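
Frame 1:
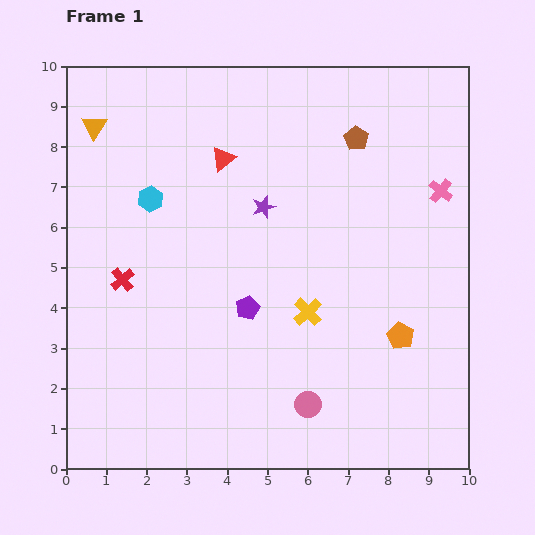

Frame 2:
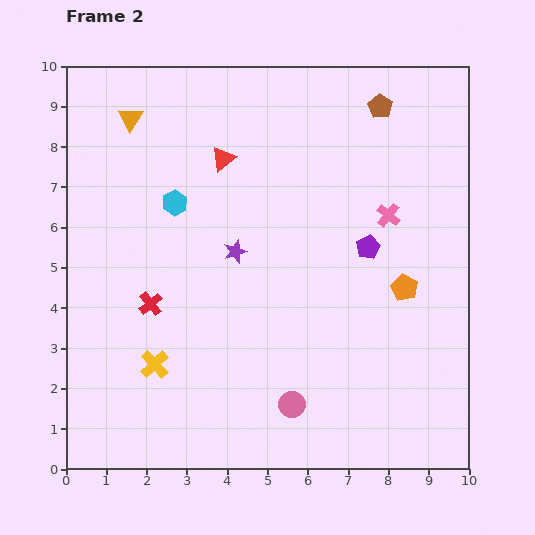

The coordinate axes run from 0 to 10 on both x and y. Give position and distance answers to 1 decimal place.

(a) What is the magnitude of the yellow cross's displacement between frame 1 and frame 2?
4.0

The yellow cross moved from (6.0, 3.9) to (2.2, 2.6), a distance of √(3.8² + 1.3²) ≈ 4.0.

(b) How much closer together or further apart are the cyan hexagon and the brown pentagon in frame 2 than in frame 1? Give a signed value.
+0.3

Distance in frame 1: 5.3. Distance in frame 2: 5.6.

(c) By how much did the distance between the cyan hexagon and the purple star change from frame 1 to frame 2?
-0.9

Distance in frame 1: 2.8. Distance in frame 2: 1.9.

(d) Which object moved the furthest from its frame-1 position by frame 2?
the yellow cross

(moved 4.0; next 3.4)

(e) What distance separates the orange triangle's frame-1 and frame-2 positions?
0.9

The orange triangle moved from (0.7, 8.5) to (1.6, 8.7), a distance of √(0.9² + 0.2²) ≈ 0.9.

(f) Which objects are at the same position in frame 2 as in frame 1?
the red triangle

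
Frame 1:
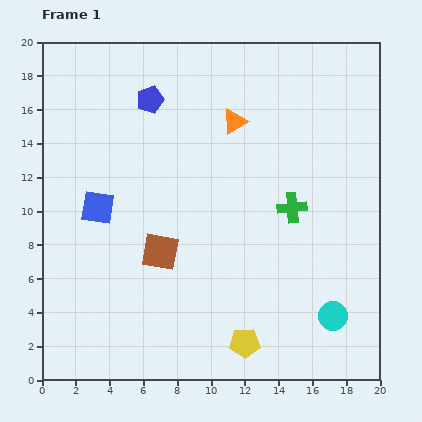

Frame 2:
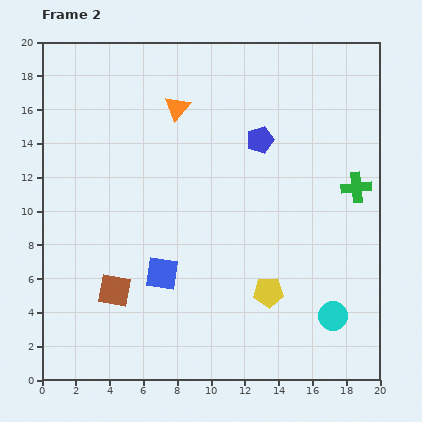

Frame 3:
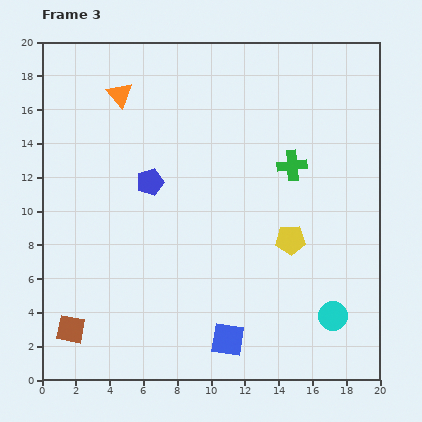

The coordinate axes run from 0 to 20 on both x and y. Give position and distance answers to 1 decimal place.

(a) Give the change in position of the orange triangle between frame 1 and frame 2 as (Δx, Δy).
(-3.4, 0.8)

The orange triangle was at (11.4, 15.3) in frame 1 and (8.0, 16.1) in frame 2.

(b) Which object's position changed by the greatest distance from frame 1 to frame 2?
the blue pentagon

(moved 6.9; next 5.4)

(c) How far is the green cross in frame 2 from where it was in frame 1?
4.0

The green cross moved from (14.8, 10.2) to (18.6, 11.4), a distance of √(3.8² + 1.2²) ≈ 4.0.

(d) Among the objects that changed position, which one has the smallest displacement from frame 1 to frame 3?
the green cross

(moved 2.5)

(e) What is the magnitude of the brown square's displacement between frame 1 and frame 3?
7.0

The brown square moved from (7.0, 7.6) to (1.7, 3.0), a distance of √(5.3² + 4.6²) ≈ 7.0.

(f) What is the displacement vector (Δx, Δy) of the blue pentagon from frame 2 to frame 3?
(-6.5, -2.5)

The blue pentagon was at (12.9, 14.2) in frame 2 and (6.4, 11.7) in frame 3.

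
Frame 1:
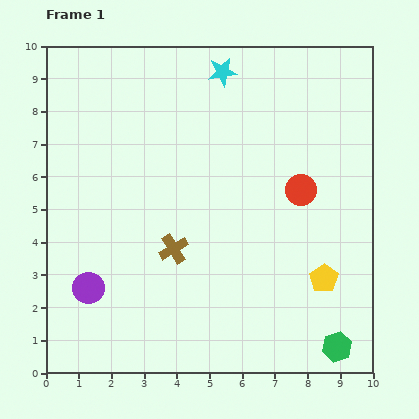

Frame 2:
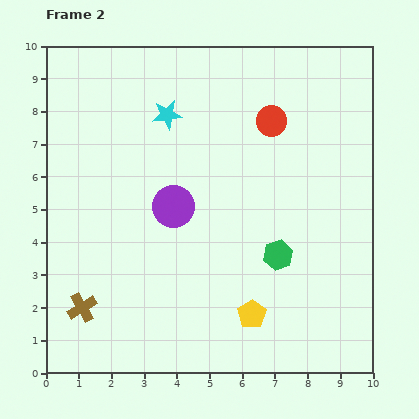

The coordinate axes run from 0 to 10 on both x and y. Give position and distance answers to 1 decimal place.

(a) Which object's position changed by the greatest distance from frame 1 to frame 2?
the purple circle

(moved 3.6; next 3.3)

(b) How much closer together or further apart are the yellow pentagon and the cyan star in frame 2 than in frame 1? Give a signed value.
-0.4

Distance in frame 1: 7.0. Distance in frame 2: 6.6.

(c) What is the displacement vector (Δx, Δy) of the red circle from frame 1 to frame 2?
(-0.9, 2.1)

The red circle was at (7.8, 5.6) in frame 1 and (6.9, 7.7) in frame 2.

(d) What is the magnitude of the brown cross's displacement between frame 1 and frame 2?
3.3

The brown cross moved from (3.9, 3.8) to (1.1, 2.0), a distance of √(2.8² + 1.8²) ≈ 3.3.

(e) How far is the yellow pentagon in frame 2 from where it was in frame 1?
2.5

The yellow pentagon moved from (8.5, 2.9) to (6.3, 1.8), a distance of √(2.2² + 1.1²) ≈ 2.5.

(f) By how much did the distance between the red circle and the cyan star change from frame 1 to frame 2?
-1.1

Distance in frame 1: 4.3. Distance in frame 2: 3.2.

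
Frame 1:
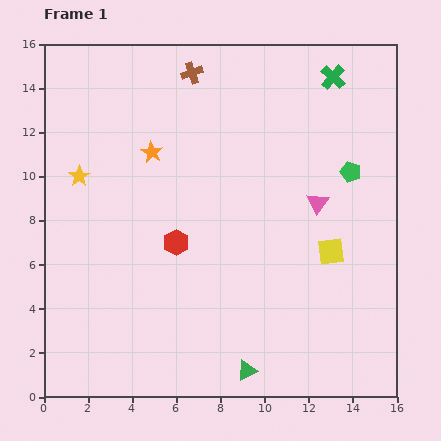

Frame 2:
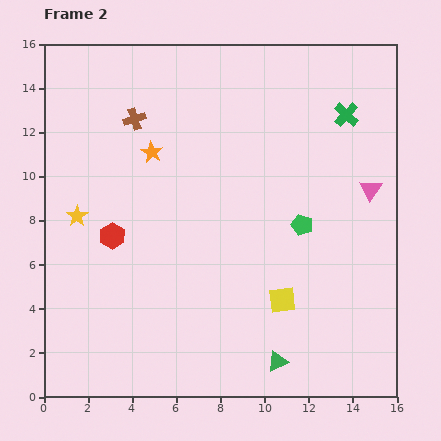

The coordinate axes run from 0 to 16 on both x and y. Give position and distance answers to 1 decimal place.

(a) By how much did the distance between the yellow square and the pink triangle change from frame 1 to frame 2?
+4.1

Distance in frame 1: 2.3. Distance in frame 2: 6.4.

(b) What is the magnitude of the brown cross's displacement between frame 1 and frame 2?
3.3

The brown cross moved from (6.7, 14.7) to (4.1, 12.6), a distance of √(2.6² + 2.1²) ≈ 3.3.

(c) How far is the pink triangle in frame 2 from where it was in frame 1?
2.5

The pink triangle moved from (12.4, 8.8) to (14.8, 9.4), a distance of √(2.4² + 0.6²) ≈ 2.5.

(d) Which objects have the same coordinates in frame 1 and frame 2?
the orange star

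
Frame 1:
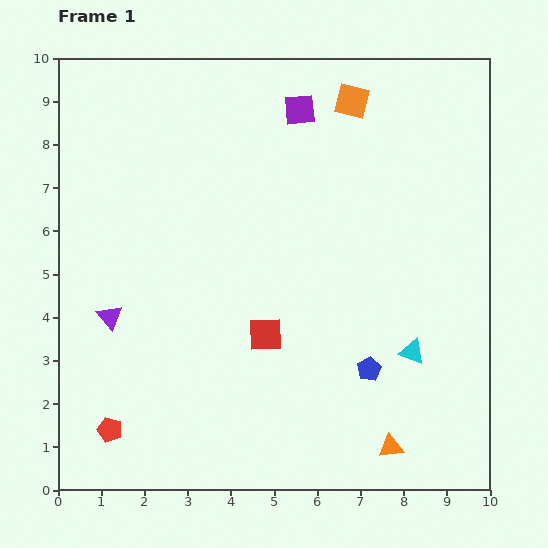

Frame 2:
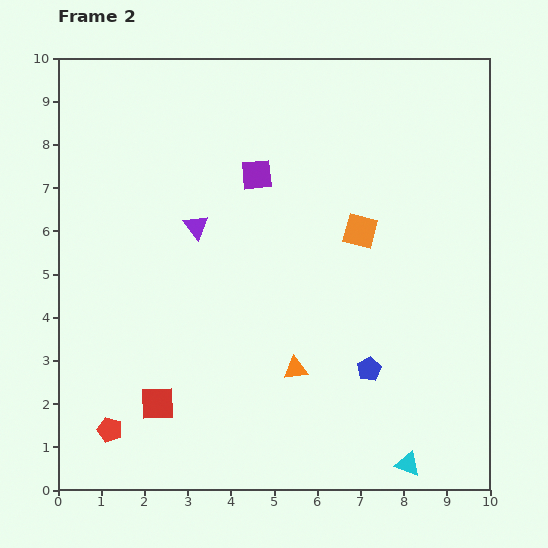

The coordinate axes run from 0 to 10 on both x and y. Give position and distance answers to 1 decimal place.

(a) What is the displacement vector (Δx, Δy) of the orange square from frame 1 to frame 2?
(0.2, -3.0)

The orange square was at (6.8, 9.0) in frame 1 and (7.0, 6.0) in frame 2.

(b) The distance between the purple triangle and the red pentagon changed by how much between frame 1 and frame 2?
+2.5

Distance in frame 1: 2.6. Distance in frame 2: 5.1.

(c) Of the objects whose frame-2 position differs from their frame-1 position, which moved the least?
the purple square

(moved 1.8)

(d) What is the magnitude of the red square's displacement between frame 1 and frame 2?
3.0

The red square moved from (4.8, 3.6) to (2.3, 2.0), a distance of √(2.5² + 1.6²) ≈ 3.0.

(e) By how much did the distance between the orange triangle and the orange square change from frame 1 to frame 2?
-4.6

Distance in frame 1: 8.1. Distance in frame 2: 3.5.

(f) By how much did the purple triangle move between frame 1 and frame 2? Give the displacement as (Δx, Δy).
(2.0, 2.1)

The purple triangle was at (1.2, 4.0) in frame 1 and (3.2, 6.1) in frame 2.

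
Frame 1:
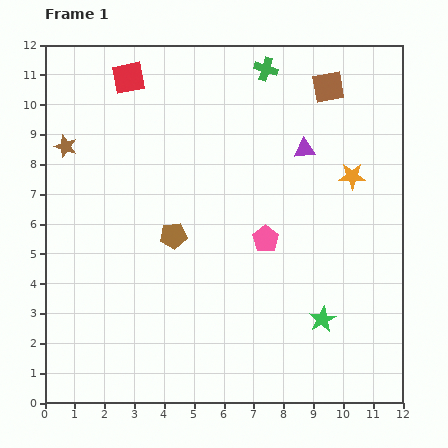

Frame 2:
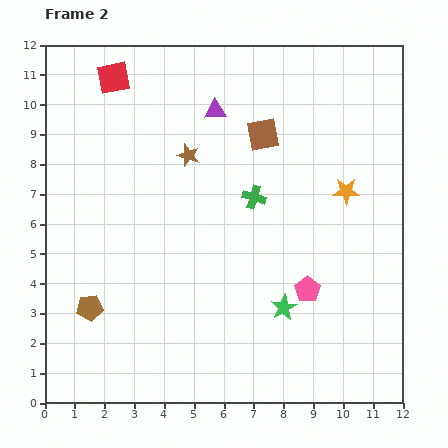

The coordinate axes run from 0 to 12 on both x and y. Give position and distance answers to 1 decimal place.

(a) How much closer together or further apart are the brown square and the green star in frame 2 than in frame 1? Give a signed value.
-2.0

Distance in frame 1: 7.8. Distance in frame 2: 5.8.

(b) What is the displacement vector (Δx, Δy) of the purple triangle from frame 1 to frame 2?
(-3.0, 1.3)

The purple triangle was at (8.7, 8.5) in frame 1 and (5.7, 9.8) in frame 2.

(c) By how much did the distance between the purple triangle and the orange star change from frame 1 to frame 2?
+3.4

Distance in frame 1: 1.8. Distance in frame 2: 5.2.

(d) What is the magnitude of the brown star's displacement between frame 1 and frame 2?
4.1

The brown star moved from (0.7, 8.6) to (4.8, 8.3), a distance of √(4.1² + 0.3²) ≈ 4.1.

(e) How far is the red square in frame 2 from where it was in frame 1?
0.5

The red square moved from (2.8, 10.9) to (2.3, 10.9), a distance of √(0.5² + 0.0²) ≈ 0.5.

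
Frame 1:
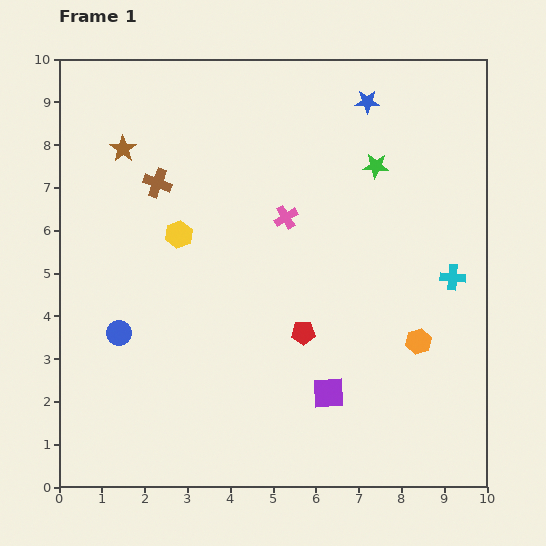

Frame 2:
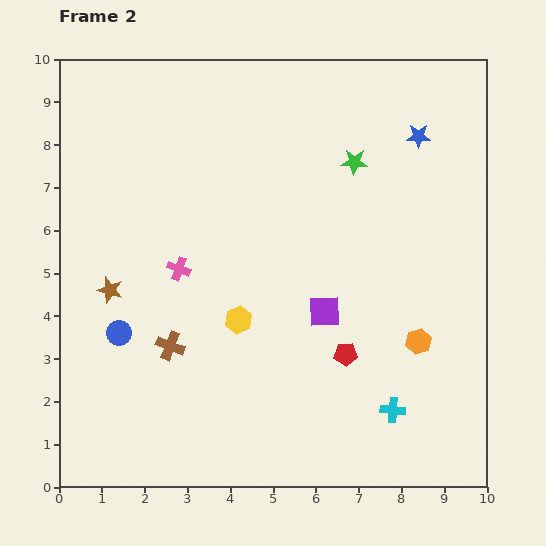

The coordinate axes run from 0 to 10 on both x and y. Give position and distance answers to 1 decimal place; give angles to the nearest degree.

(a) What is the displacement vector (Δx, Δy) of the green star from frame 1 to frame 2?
(-0.5, 0.1)

The green star was at (7.4, 7.5) in frame 1 and (6.9, 7.6) in frame 2.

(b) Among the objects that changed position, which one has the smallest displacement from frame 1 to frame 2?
the green star

(moved 0.5)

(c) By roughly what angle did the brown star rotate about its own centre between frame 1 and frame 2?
19° counter-clockwise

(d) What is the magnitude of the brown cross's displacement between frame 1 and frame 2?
3.8

The brown cross moved from (2.3, 7.1) to (2.6, 3.3), a distance of √(0.3² + 3.8²) ≈ 3.8.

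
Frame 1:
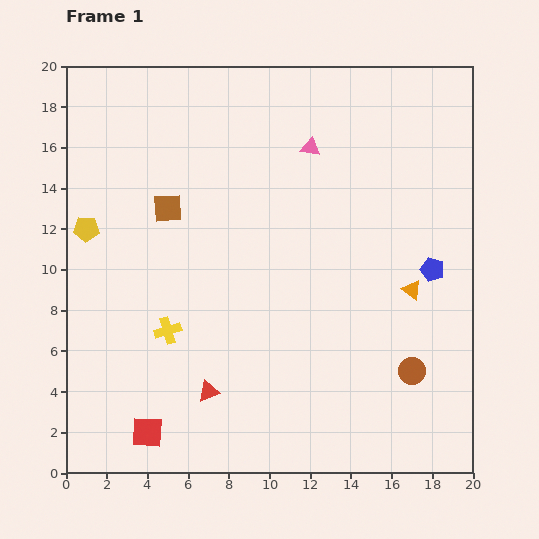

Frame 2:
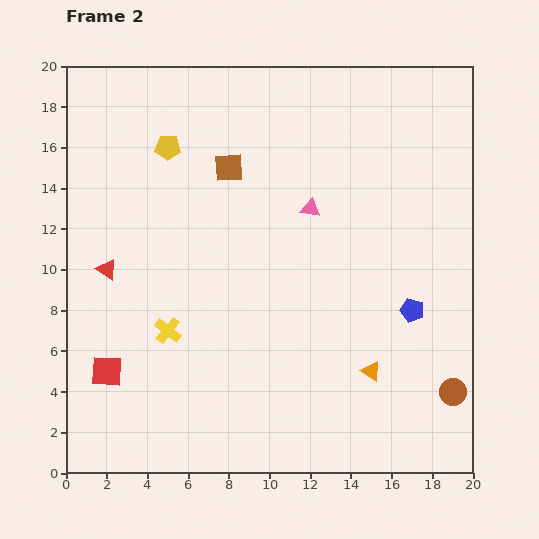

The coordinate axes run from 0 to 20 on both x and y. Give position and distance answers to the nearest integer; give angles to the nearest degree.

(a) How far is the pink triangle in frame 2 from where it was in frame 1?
3

The pink triangle moved from (12, 16) to (12, 13), a distance of √(0² + 3²) ≈ 3.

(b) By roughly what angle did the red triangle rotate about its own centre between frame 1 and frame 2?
53° clockwise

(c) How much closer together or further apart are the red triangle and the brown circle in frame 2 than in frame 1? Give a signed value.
+8

Distance in frame 1: 10. Distance in frame 2: 18.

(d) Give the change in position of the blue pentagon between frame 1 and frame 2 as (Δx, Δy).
(-1, -2)

The blue pentagon was at (18, 10) in frame 1 and (17, 8) in frame 2.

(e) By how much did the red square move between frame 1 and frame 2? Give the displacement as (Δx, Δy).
(-2, 3)

The red square was at (4, 2) in frame 1 and (2, 5) in frame 2.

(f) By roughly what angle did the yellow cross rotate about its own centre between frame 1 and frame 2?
35° counter-clockwise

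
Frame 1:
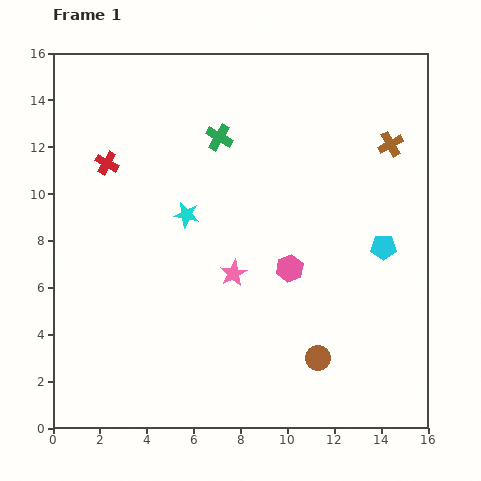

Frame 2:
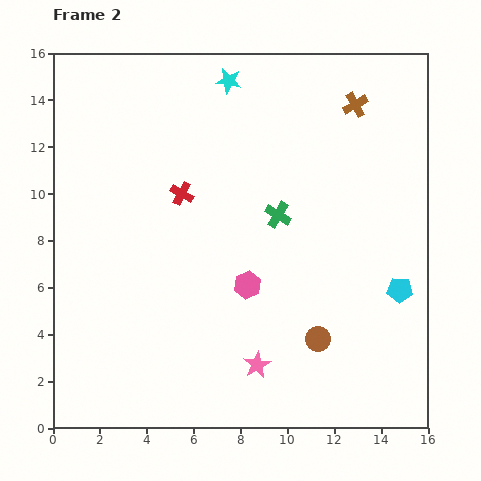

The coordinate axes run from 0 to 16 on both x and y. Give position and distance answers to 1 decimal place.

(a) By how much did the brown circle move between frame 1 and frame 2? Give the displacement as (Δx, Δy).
(0.0, 0.8)

The brown circle was at (11.3, 3.0) in frame 1 and (11.3, 3.8) in frame 2.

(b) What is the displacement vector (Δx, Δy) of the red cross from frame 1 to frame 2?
(3.2, -1.3)

The red cross was at (2.3, 11.3) in frame 1 and (5.5, 10.0) in frame 2.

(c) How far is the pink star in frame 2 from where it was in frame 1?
4.0

The pink star moved from (7.7, 6.6) to (8.7, 2.7), a distance of √(1.0² + 3.9²) ≈ 4.0.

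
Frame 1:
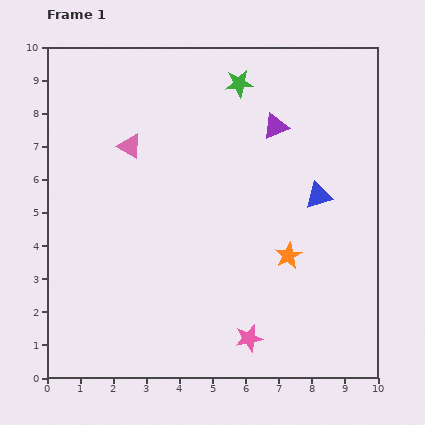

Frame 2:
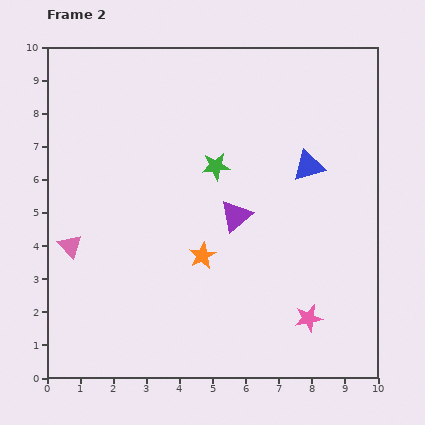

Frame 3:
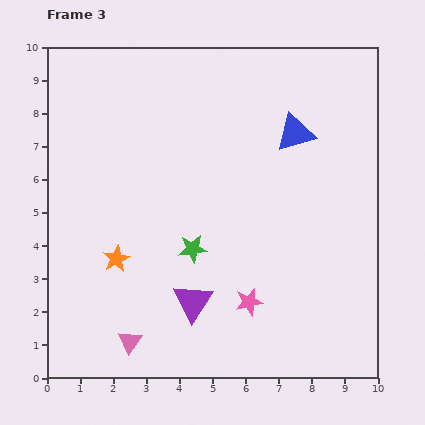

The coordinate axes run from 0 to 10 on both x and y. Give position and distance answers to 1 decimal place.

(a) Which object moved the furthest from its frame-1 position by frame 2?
the pink triangle

(moved 3.5; next 3.0)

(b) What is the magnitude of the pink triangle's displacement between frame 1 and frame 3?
5.9

The pink triangle moved from (2.5, 7.0) to (2.5, 1.1), a distance of √(0.0² + 5.9²) ≈ 5.9.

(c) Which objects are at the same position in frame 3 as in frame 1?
none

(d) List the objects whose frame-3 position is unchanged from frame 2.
none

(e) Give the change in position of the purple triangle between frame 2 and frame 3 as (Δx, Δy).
(-1.3, -2.6)

The purple triangle was at (5.7, 4.9) in frame 2 and (4.4, 2.3) in frame 3.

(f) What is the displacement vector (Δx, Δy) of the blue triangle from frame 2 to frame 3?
(-0.4, 1.0)

The blue triangle was at (7.9, 6.4) in frame 2 and (7.5, 7.4) in frame 3.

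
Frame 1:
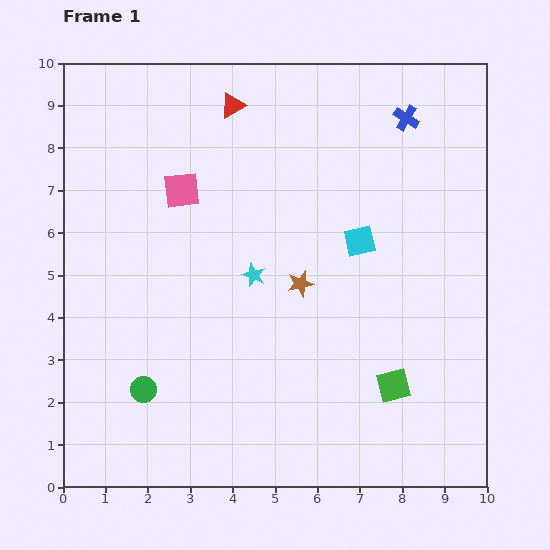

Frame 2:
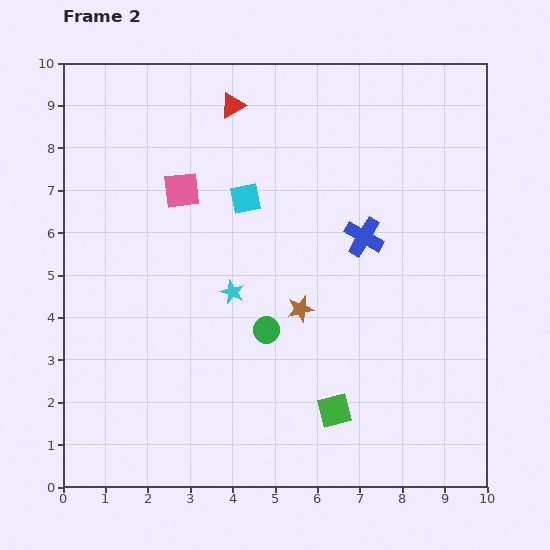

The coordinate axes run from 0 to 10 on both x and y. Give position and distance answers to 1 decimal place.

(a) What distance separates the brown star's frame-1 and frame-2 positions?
0.6

The brown star moved from (5.6, 4.8) to (5.6, 4.2), a distance of √(0.0² + 0.6²) ≈ 0.6.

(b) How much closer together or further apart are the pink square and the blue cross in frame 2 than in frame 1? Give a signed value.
-1.2

Distance in frame 1: 5.6. Distance in frame 2: 4.4.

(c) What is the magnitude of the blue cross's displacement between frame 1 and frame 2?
3.0

The blue cross moved from (8.1, 8.7) to (7.1, 5.9), a distance of √(1.0² + 2.8²) ≈ 3.0.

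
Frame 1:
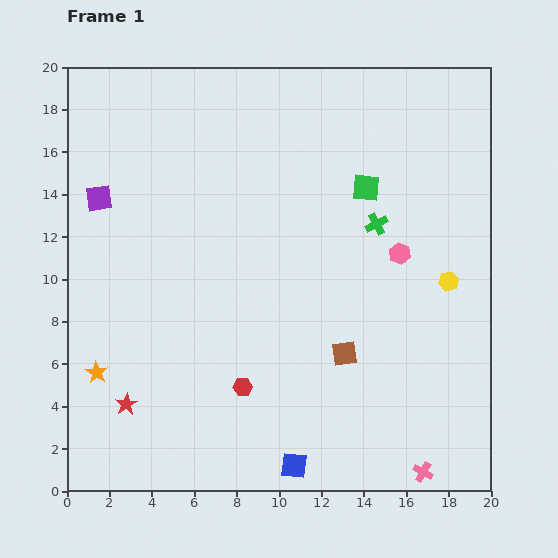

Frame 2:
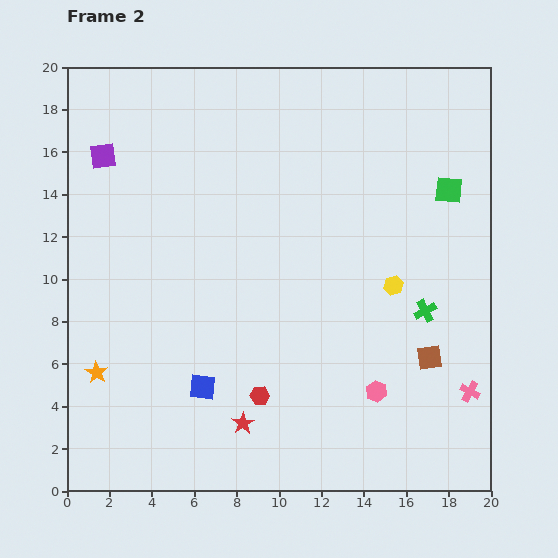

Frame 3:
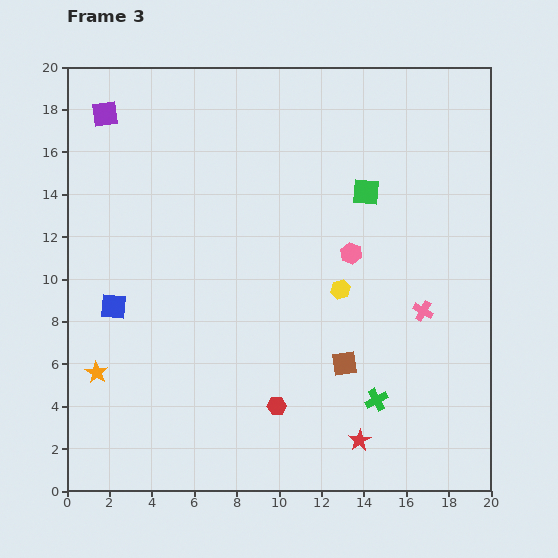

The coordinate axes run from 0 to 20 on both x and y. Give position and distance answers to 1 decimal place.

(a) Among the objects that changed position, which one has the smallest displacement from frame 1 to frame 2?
the red hexagon

(moved 0.9)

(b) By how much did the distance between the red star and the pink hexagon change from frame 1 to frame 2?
-8.2

Distance in frame 1: 14.7. Distance in frame 2: 6.5.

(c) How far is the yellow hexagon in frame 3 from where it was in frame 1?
5.1

The yellow hexagon moved from (18.0, 9.9) to (12.9, 9.5), a distance of √(5.1² + 0.4²) ≈ 5.1.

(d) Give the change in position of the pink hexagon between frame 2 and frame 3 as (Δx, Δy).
(-1.2, 6.5)

The pink hexagon was at (14.6, 4.7) in frame 2 and (13.4, 11.2) in frame 3.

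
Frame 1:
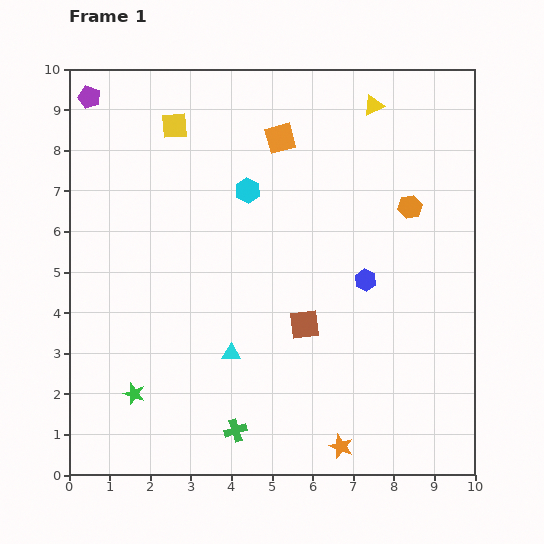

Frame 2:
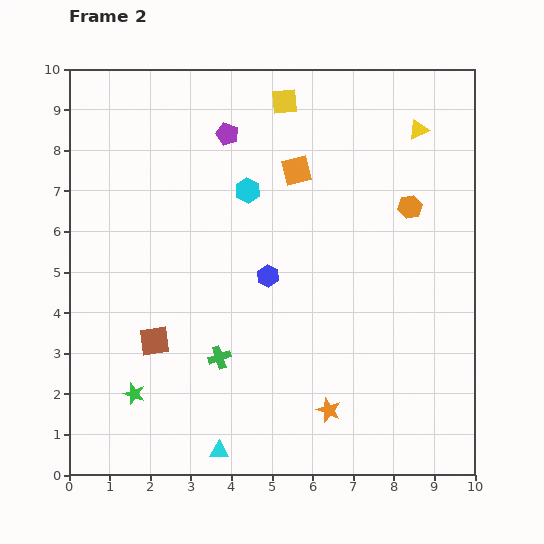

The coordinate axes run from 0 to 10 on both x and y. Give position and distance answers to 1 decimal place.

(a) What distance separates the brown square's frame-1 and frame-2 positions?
3.7

The brown square moved from (5.8, 3.7) to (2.1, 3.3), a distance of √(3.7² + 0.4²) ≈ 3.7.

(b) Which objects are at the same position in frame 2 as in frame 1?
the cyan hexagon, the green star, the orange hexagon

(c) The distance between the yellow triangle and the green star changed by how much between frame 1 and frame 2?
+0.4

Distance in frame 1: 9.2. Distance in frame 2: 9.6.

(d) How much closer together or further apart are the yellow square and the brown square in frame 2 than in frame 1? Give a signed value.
+0.8

Distance in frame 1: 5.9. Distance in frame 2: 6.7.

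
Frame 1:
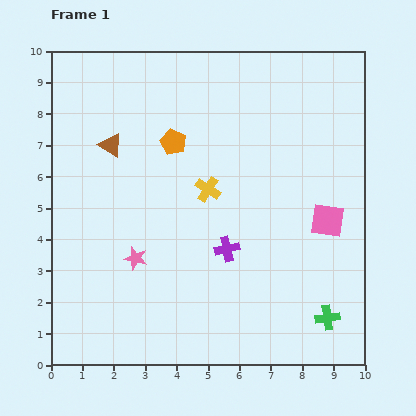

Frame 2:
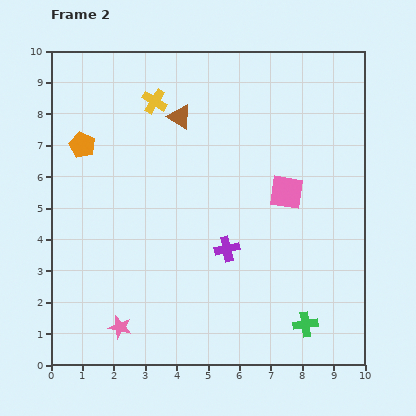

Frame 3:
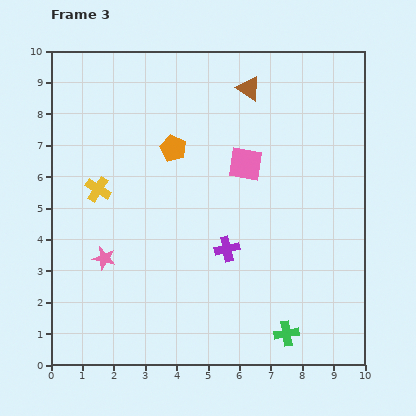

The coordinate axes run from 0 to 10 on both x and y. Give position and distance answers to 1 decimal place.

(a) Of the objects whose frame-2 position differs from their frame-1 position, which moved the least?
the green cross

(moved 0.7)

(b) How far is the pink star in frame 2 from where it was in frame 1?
2.3

The pink star moved from (2.7, 3.4) to (2.2, 1.2), a distance of √(0.5² + 2.2²) ≈ 2.3.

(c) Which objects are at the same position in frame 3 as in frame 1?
the purple cross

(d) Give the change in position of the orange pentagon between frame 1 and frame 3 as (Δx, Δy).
(0.0, -0.2)

The orange pentagon was at (3.9, 7.1) in frame 1 and (3.9, 6.9) in frame 3.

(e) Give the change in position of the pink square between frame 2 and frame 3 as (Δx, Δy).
(-1.3, 0.9)

The pink square was at (7.5, 5.5) in frame 2 and (6.2, 6.4) in frame 3.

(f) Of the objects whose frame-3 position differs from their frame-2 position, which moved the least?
the green cross

(moved 0.7)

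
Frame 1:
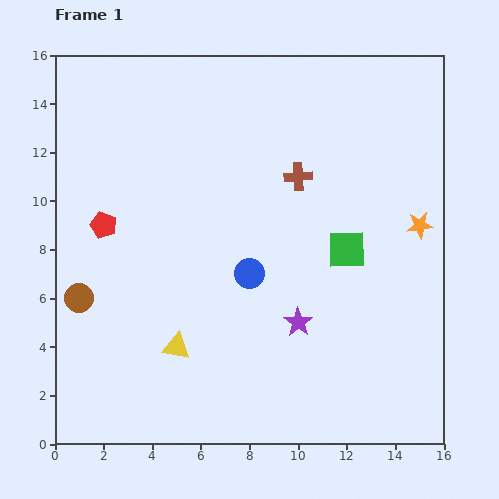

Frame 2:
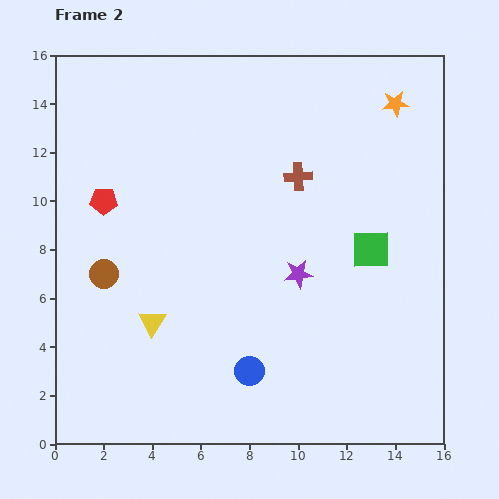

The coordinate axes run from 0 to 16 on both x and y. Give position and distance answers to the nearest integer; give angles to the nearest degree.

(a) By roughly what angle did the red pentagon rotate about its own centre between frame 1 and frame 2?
17° counter-clockwise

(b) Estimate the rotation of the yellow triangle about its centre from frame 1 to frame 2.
51° clockwise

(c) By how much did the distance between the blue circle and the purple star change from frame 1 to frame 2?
+1

Distance in frame 1: 3. Distance in frame 2: 4.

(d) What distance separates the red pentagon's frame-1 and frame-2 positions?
1

The red pentagon moved from (2, 9) to (2, 10), a distance of √(0² + 1²) ≈ 1.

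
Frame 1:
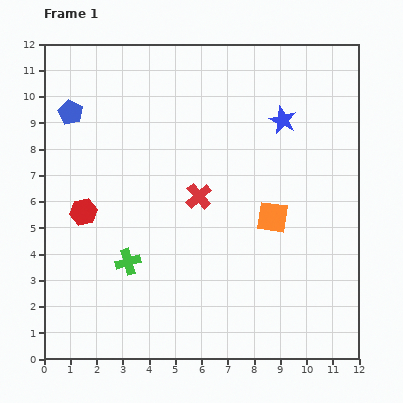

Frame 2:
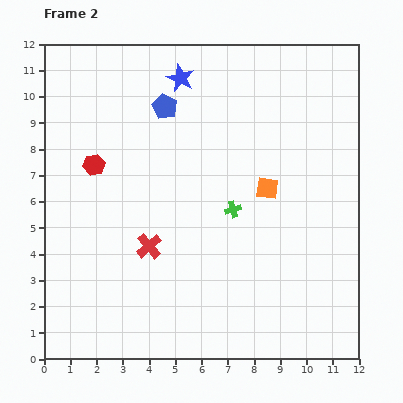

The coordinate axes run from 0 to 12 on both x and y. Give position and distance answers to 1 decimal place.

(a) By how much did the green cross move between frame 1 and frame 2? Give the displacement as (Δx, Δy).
(4.0, 2.0)

The green cross was at (3.2, 3.7) in frame 1 and (7.2, 5.7) in frame 2.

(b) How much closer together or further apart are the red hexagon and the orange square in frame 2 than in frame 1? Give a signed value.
-0.5

Distance in frame 1: 7.2. Distance in frame 2: 6.7.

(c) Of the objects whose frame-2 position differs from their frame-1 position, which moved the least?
the orange square

(moved 1.1)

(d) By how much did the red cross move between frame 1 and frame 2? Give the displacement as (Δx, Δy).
(-1.9, -1.9)

The red cross was at (5.9, 6.2) in frame 1 and (4.0, 4.3) in frame 2.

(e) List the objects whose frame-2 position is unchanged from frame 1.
none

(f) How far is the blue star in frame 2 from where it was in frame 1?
4.2

The blue star moved from (9.1, 9.1) to (5.2, 10.7), a distance of √(3.9² + 1.6²) ≈ 4.2.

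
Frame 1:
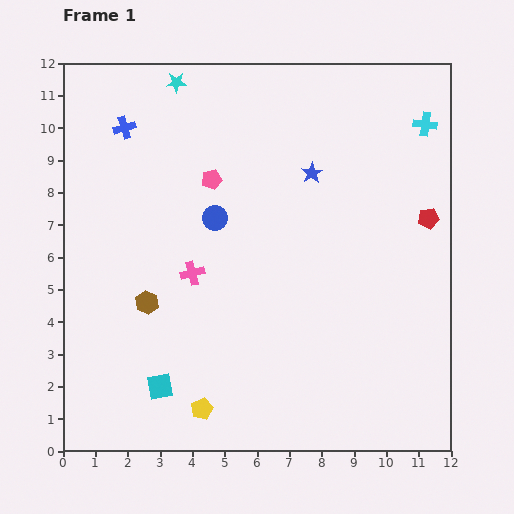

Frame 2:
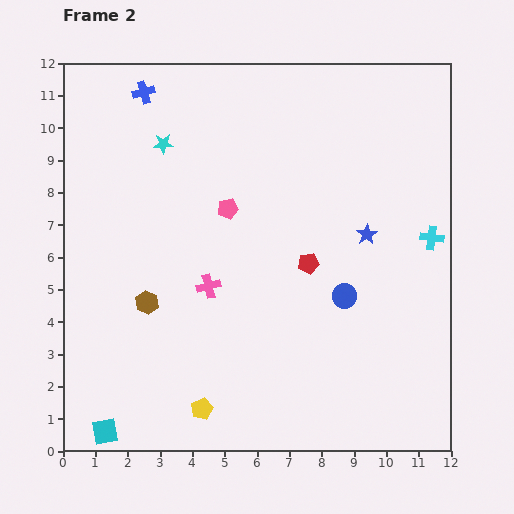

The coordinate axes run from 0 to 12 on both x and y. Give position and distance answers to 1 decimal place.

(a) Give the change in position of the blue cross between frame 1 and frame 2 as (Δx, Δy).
(0.6, 1.1)

The blue cross was at (1.9, 10.0) in frame 1 and (2.5, 11.1) in frame 2.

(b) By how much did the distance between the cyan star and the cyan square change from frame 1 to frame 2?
-0.3

Distance in frame 1: 9.4. Distance in frame 2: 9.1.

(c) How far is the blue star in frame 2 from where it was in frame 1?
2.5

The blue star moved from (7.7, 8.6) to (9.4, 6.7), a distance of √(1.7² + 1.9²) ≈ 2.5.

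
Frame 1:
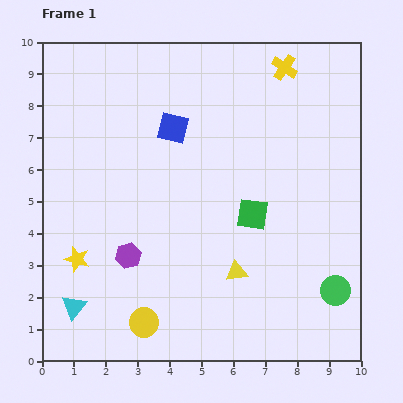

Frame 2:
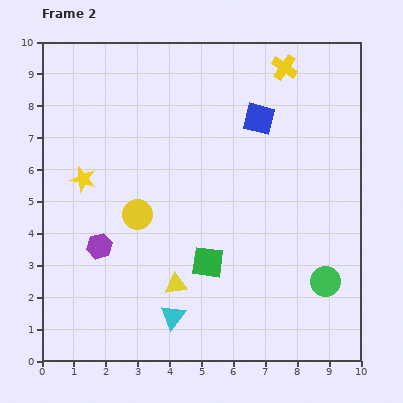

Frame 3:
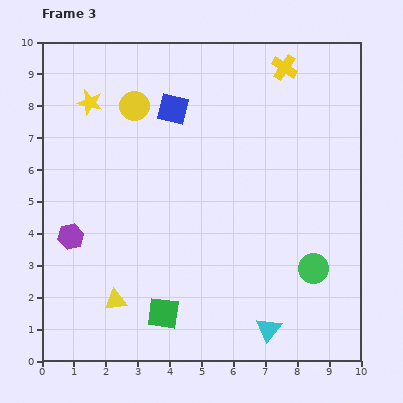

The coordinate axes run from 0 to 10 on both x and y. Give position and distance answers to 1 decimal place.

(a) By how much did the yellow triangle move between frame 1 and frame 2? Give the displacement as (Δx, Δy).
(-1.9, -0.4)

The yellow triangle was at (6.1, 2.8) in frame 1 and (4.2, 2.4) in frame 2.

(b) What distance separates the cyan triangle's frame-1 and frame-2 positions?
3.1

The cyan triangle moved from (1.0, 1.7) to (4.1, 1.4), a distance of √(3.1² + 0.3²) ≈ 3.1.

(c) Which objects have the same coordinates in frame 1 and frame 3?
the yellow cross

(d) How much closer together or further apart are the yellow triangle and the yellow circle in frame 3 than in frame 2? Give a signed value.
+3.6

Distance in frame 2: 2.5. Distance in frame 3: 6.1.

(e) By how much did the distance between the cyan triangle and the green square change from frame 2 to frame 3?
+1.3

Distance in frame 2: 2.0. Distance in frame 3: 3.3.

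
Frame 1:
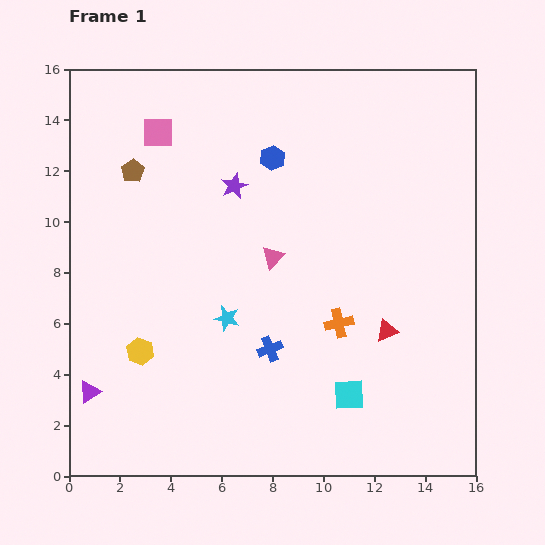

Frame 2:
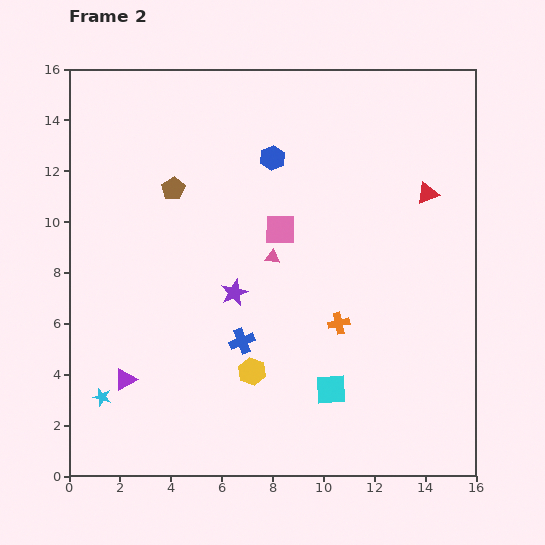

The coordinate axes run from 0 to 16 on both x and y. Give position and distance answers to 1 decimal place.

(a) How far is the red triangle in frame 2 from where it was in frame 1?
5.6

The red triangle moved from (12.5, 5.7) to (14.1, 11.1), a distance of √(1.6² + 5.4²) ≈ 5.6.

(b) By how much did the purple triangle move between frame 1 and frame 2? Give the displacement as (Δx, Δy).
(1.4, 0.5)

The purple triangle was at (0.8, 3.3) in frame 1 and (2.2, 3.8) in frame 2.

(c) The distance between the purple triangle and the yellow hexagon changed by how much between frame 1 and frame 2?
+2.4

Distance in frame 1: 2.6. Distance in frame 2: 5.0.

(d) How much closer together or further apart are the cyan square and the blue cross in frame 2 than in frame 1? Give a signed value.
+0.4

Distance in frame 1: 3.6. Distance in frame 2: 4.0.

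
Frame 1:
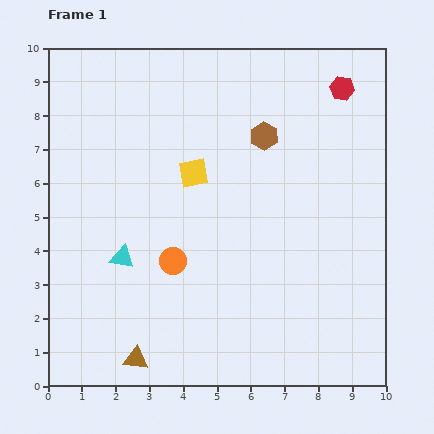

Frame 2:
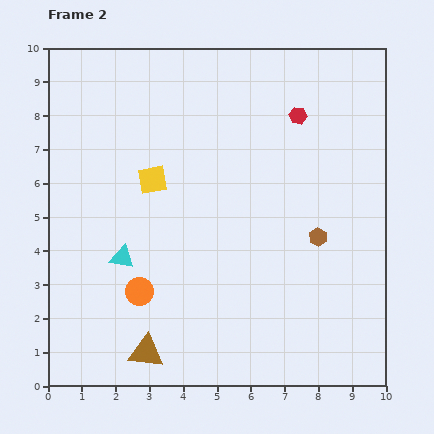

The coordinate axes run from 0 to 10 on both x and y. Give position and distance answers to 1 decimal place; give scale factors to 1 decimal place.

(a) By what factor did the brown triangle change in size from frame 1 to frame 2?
1.4×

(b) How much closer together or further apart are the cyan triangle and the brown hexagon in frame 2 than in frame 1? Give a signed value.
+0.3

Distance in frame 1: 5.5. Distance in frame 2: 5.8.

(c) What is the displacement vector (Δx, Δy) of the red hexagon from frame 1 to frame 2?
(-1.3, -0.8)

The red hexagon was at (8.7, 8.8) in frame 1 and (7.4, 8.0) in frame 2.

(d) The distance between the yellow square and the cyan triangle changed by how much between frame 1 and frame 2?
-0.8

Distance in frame 1: 3.3. Distance in frame 2: 2.5.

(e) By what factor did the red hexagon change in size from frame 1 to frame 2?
0.7×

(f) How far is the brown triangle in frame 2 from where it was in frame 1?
0.4

The brown triangle moved from (2.6, 0.8) to (2.9, 1.0), a distance of √(0.3² + 0.2²) ≈ 0.4.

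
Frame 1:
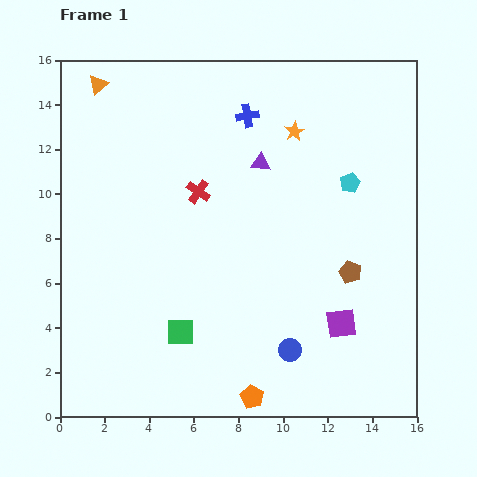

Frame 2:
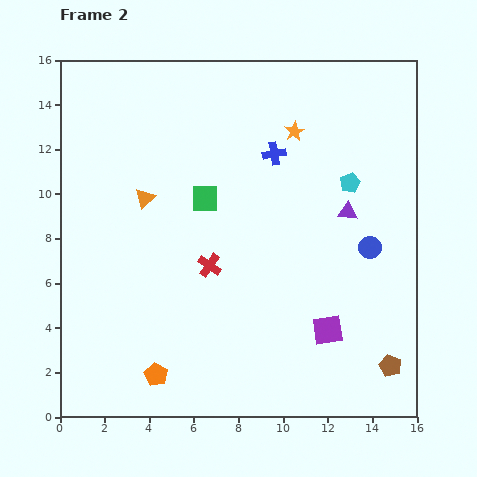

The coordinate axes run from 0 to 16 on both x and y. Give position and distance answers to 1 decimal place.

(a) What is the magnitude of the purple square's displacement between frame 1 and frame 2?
0.7

The purple square moved from (12.6, 4.2) to (12.0, 3.9), a distance of √(0.6² + 0.3²) ≈ 0.7.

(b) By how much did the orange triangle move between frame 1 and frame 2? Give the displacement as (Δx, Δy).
(2.1, -5.1)

The orange triangle was at (1.7, 14.9) in frame 1 and (3.8, 9.8) in frame 2.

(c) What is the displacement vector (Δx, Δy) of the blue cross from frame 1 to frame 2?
(1.2, -1.7)

The blue cross was at (8.4, 13.5) in frame 1 and (9.6, 11.8) in frame 2.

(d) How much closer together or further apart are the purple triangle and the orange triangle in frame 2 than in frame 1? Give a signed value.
+1.0

Distance in frame 1: 8.1. Distance in frame 2: 9.1.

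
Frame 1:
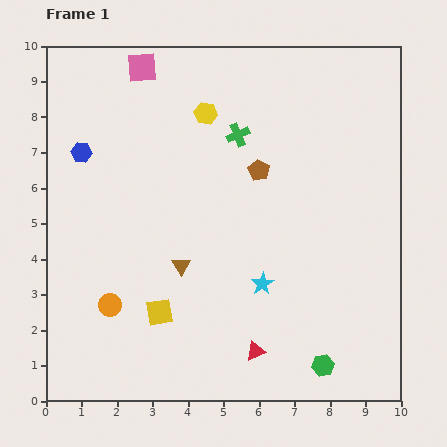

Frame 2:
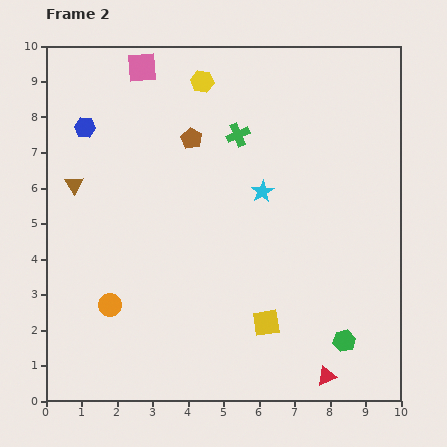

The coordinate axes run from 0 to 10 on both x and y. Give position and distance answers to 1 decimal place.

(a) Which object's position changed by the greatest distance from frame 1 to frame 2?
the brown triangle

(moved 3.8; next 3.0)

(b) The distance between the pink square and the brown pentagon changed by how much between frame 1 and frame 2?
-2.0

Distance in frame 1: 4.4. Distance in frame 2: 2.4.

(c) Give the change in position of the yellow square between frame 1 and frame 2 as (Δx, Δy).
(3.0, -0.3)

The yellow square was at (3.2, 2.5) in frame 1 and (6.2, 2.2) in frame 2.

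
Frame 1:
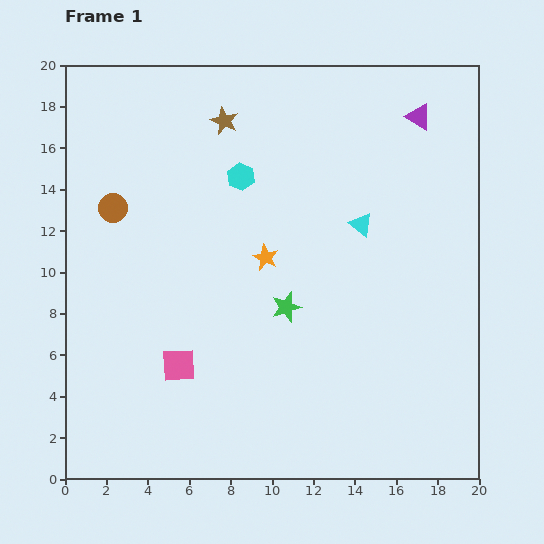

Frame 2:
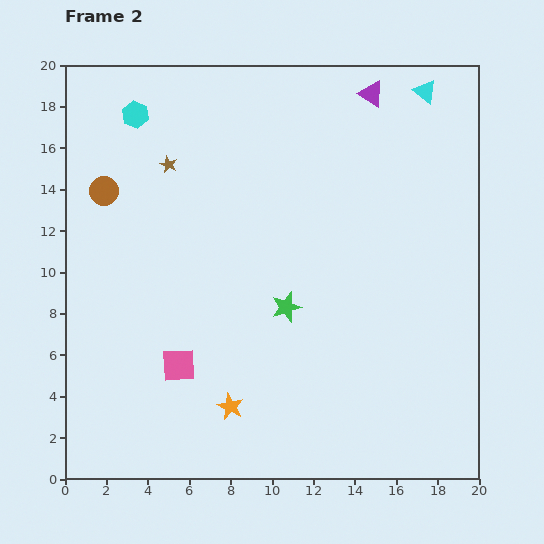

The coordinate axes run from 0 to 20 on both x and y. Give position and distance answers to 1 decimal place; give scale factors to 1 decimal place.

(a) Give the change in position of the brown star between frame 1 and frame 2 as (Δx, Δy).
(-2.7, -2.1)

The brown star was at (7.7, 17.3) in frame 1 and (5.0, 15.2) in frame 2.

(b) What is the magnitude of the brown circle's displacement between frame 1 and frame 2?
0.9

The brown circle moved from (2.3, 13.1) to (1.9, 13.9), a distance of √(0.4² + 0.8²) ≈ 0.9.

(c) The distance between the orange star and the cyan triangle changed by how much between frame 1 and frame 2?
+13.0

Distance in frame 1: 4.9. Distance in frame 2: 17.9.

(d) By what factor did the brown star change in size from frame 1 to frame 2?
0.6×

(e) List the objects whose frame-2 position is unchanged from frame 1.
the pink square, the green star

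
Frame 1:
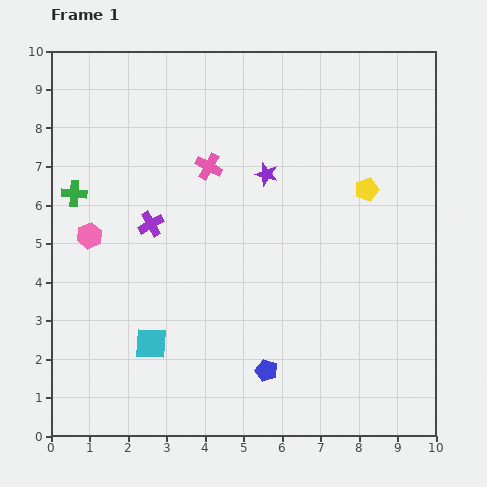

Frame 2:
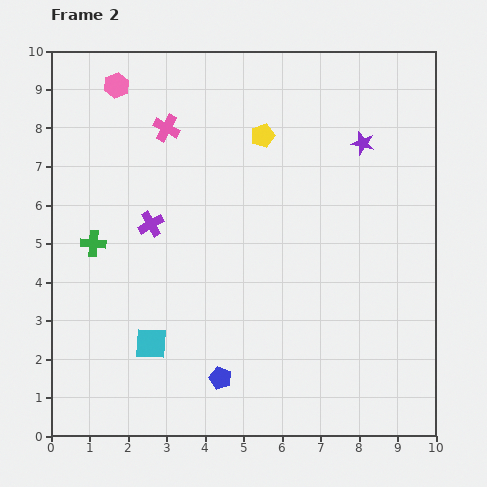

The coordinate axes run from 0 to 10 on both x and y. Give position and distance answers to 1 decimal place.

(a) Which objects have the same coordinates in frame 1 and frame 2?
the purple cross, the cyan square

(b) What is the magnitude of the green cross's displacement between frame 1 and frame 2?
1.4

The green cross moved from (0.6, 6.3) to (1.1, 5.0), a distance of √(0.5² + 1.3²) ≈ 1.4.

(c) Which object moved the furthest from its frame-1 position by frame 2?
the pink hexagon

(moved 4.0; next 3.0)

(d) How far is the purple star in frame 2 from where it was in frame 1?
2.6

The purple star moved from (5.6, 6.8) to (8.1, 7.6), a distance of √(2.5² + 0.8²) ≈ 2.6.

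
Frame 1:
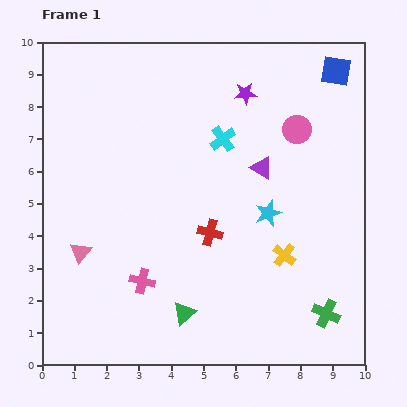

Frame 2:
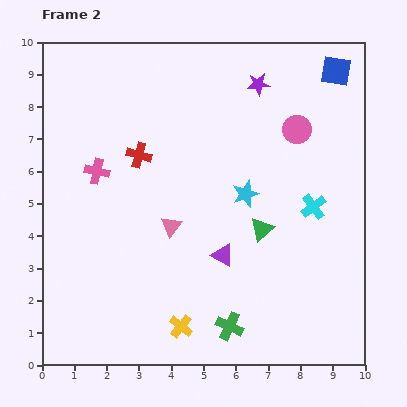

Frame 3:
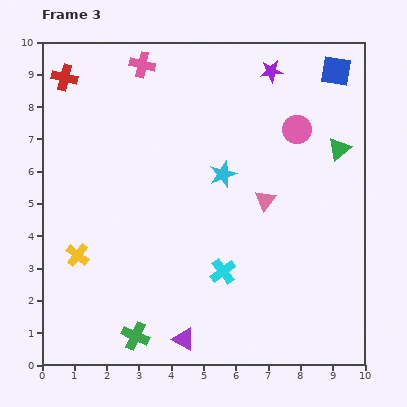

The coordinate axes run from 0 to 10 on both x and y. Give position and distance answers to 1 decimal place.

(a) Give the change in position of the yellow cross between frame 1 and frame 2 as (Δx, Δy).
(-3.2, -2.2)

The yellow cross was at (7.5, 3.4) in frame 1 and (4.3, 1.2) in frame 2.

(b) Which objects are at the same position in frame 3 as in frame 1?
the pink circle, the blue square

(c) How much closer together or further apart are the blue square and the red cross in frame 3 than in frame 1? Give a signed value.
+2.1

Distance in frame 1: 6.3. Distance in frame 3: 8.4.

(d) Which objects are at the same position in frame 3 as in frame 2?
the pink circle, the blue square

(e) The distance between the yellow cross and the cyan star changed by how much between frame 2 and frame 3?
+0.5

Distance in frame 2: 4.6. Distance in frame 3: 5.1.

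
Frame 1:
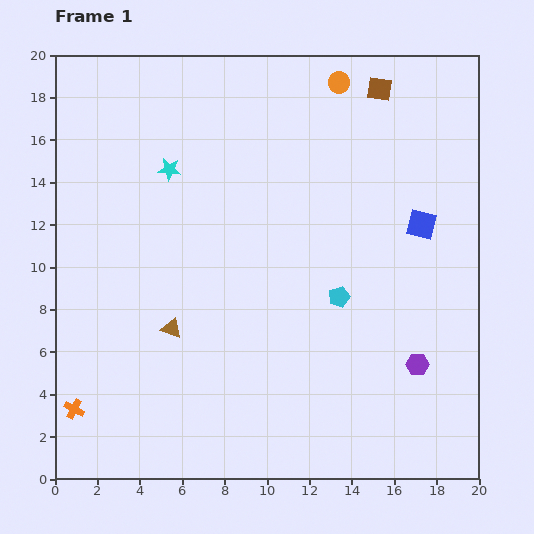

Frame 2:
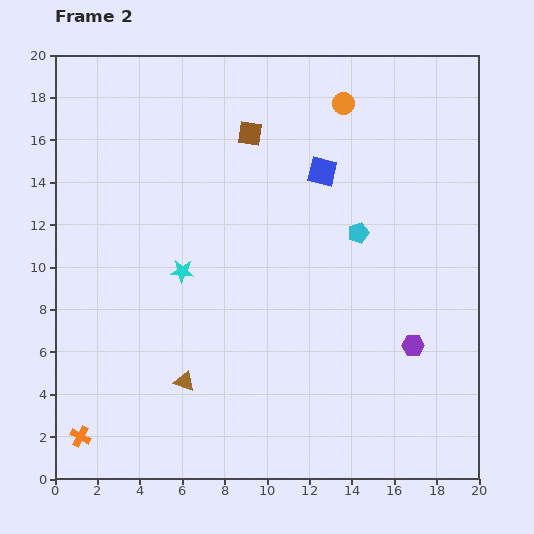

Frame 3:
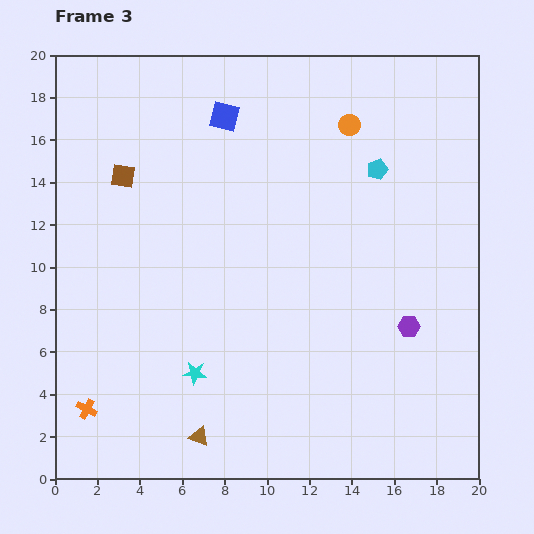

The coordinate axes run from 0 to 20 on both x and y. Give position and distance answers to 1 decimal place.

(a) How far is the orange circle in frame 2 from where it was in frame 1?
1.0

The orange circle moved from (13.4, 18.7) to (13.6, 17.7), a distance of √(0.2² + 1.0²) ≈ 1.0.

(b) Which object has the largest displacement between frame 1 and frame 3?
the brown square

(moved 12.8; next 10.6)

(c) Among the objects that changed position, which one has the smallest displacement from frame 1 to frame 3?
the orange cross

(moved 0.6)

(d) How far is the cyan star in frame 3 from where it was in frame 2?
4.8

The cyan star moved from (6.0, 9.8) to (6.6, 5.0), a distance of √(0.6² + 4.8²) ≈ 4.8.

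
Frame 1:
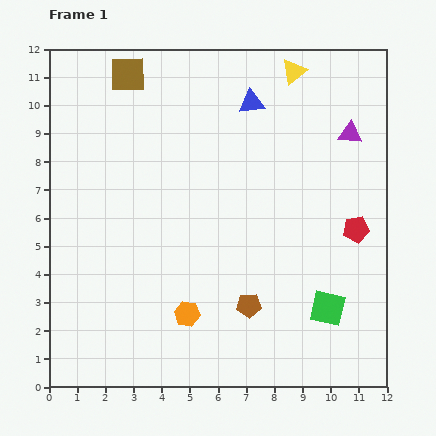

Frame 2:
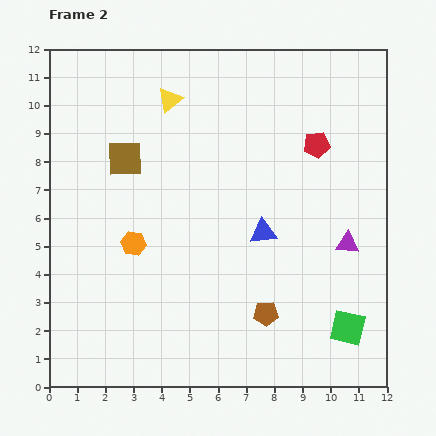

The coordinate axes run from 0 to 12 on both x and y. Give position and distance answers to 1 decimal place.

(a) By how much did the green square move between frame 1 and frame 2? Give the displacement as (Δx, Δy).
(0.7, -0.7)

The green square was at (9.9, 2.8) in frame 1 and (10.6, 2.1) in frame 2.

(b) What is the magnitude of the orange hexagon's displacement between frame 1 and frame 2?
3.1

The orange hexagon moved from (4.9, 2.6) to (3.0, 5.1), a distance of √(1.9² + 2.5²) ≈ 3.1.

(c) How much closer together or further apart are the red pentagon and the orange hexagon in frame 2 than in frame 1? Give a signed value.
+0.7

Distance in frame 1: 6.7. Distance in frame 2: 7.4.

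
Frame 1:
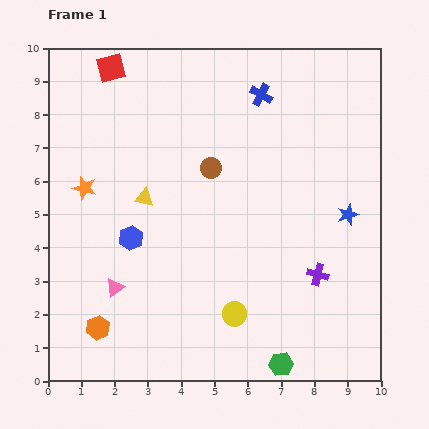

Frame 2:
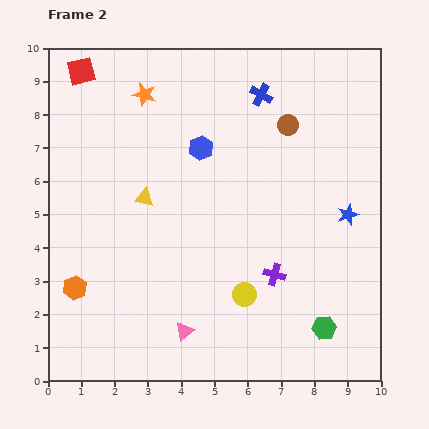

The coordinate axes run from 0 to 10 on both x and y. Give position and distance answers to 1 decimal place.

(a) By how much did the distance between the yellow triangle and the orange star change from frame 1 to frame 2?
+1.3

Distance in frame 1: 1.8. Distance in frame 2: 3.1.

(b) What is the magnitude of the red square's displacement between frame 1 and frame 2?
0.9

The red square moved from (1.9, 9.4) to (1.0, 9.3), a distance of √(0.9² + 0.1²) ≈ 0.9.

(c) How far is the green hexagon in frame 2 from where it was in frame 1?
1.7

The green hexagon moved from (7.0, 0.5) to (8.3, 1.6), a distance of √(1.3² + 1.1²) ≈ 1.7.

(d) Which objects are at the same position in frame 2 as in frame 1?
the blue star, the blue cross, the yellow triangle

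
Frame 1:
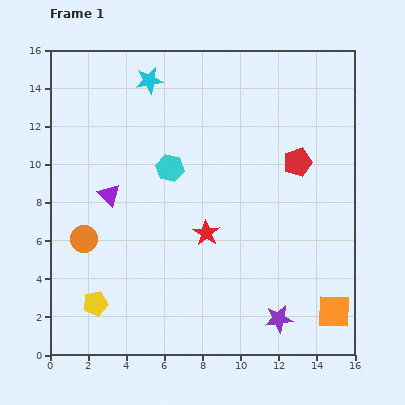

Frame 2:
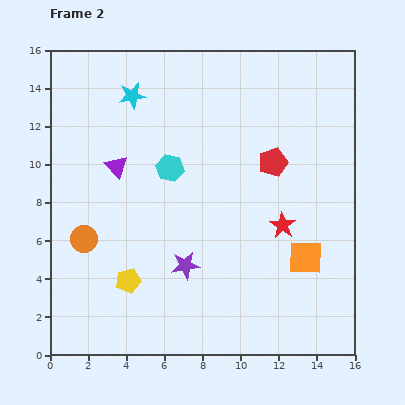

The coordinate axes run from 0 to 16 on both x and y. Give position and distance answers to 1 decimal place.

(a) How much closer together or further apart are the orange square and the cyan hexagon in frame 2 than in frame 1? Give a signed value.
-2.9

Distance in frame 1: 11.4. Distance in frame 2: 8.5.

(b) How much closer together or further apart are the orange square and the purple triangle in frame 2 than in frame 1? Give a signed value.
-2.3

Distance in frame 1: 13.3. Distance in frame 2: 11.0.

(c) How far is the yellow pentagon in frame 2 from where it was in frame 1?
2.1

The yellow pentagon moved from (2.4, 2.7) to (4.1, 3.9), a distance of √(1.7² + 1.2²) ≈ 2.1.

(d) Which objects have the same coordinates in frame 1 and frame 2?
the cyan hexagon, the orange circle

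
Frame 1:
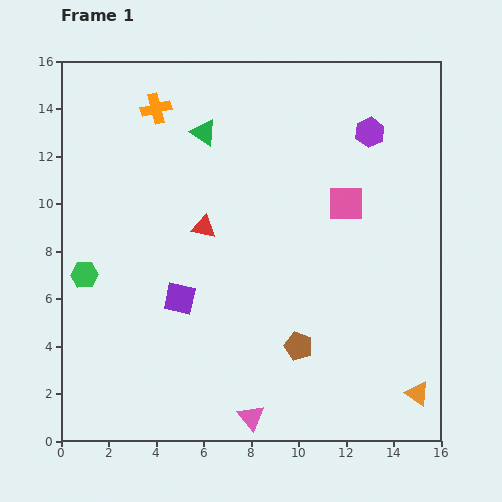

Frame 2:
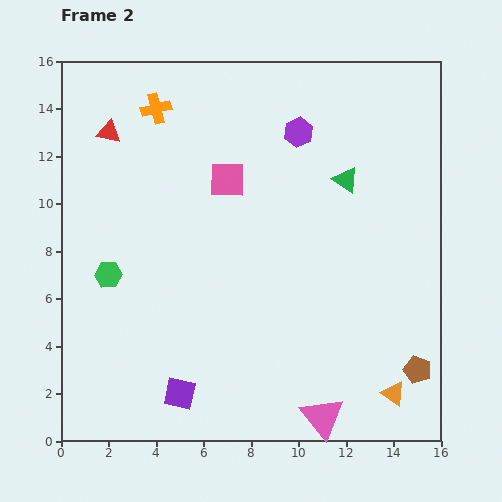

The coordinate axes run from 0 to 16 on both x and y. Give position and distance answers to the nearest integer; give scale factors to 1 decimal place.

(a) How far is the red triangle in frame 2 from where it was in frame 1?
6

The red triangle moved from (6, 9) to (2, 13), a distance of √(4² + 4²) ≈ 6.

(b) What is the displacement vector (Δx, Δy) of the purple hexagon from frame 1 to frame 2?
(-3, 0)

The purple hexagon was at (13, 13) in frame 1 and (10, 13) in frame 2.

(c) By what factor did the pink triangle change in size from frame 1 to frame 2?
1.7×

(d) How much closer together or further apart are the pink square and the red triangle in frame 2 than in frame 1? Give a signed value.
-1

Distance in frame 1: 6. Distance in frame 2: 5.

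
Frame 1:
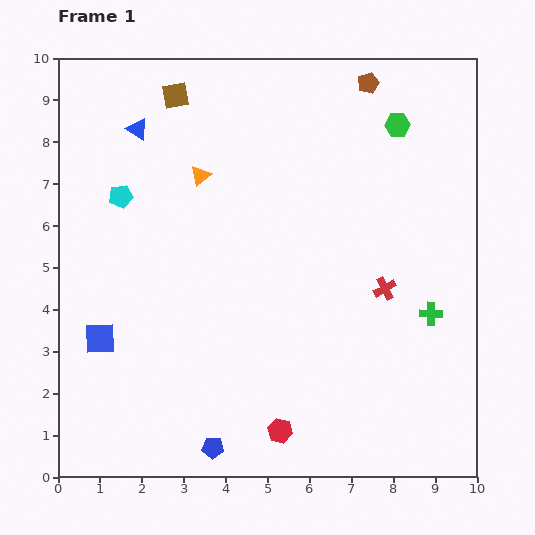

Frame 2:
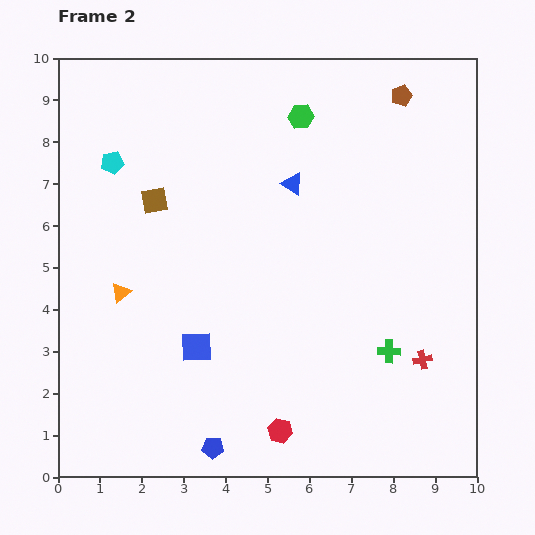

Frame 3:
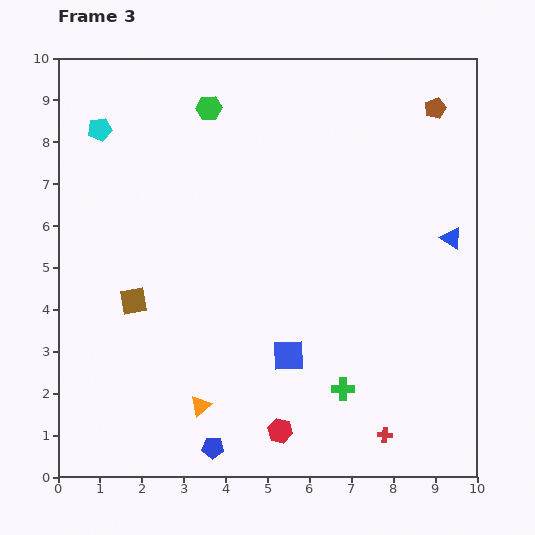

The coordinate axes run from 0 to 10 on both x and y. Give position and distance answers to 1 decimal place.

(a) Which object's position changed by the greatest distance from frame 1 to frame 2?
the blue triangle

(moved 3.9; next 3.4)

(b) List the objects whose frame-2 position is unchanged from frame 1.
the blue pentagon, the red hexagon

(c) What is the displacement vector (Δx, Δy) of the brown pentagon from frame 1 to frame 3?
(1.6, -0.6)

The brown pentagon was at (7.4, 9.4) in frame 1 and (9.0, 8.8) in frame 3.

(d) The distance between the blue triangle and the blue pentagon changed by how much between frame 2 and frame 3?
+1.0

Distance in frame 2: 6.6. Distance in frame 3: 7.6.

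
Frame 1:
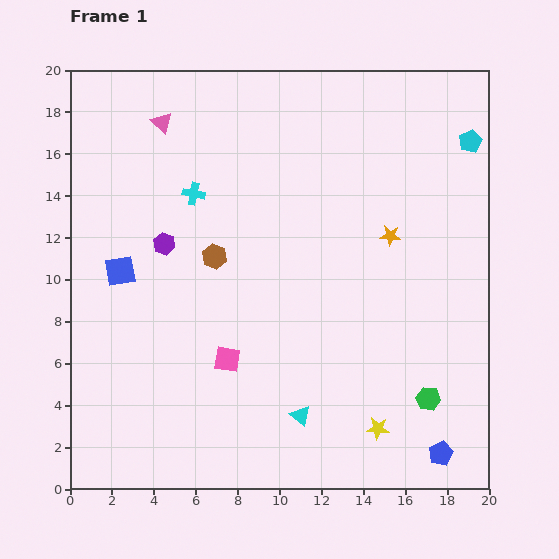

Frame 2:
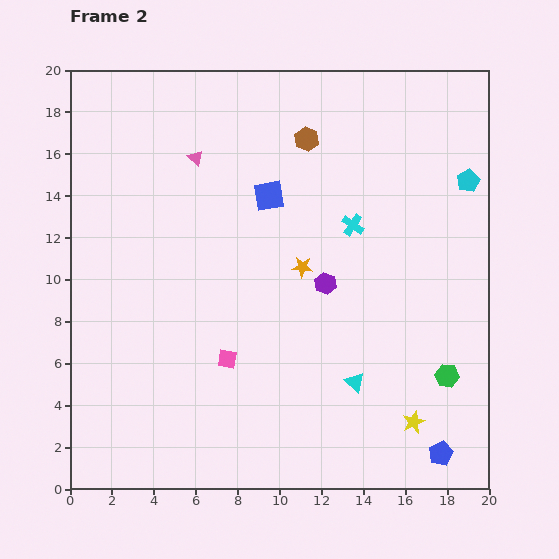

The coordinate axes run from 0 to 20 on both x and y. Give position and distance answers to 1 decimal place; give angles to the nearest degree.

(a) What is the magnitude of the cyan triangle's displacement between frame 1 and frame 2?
3.1

The cyan triangle moved from (11.0, 3.5) to (13.6, 5.1), a distance of √(2.6² + 1.6²) ≈ 3.1.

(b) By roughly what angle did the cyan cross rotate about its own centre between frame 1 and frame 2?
23° clockwise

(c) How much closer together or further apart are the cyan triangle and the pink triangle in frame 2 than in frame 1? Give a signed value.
-2.4

Distance in frame 1: 15.5. Distance in frame 2: 13.1.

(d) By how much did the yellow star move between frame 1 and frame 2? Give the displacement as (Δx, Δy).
(1.7, 0.3)

The yellow star was at (14.7, 2.9) in frame 1 and (16.4, 3.2) in frame 2.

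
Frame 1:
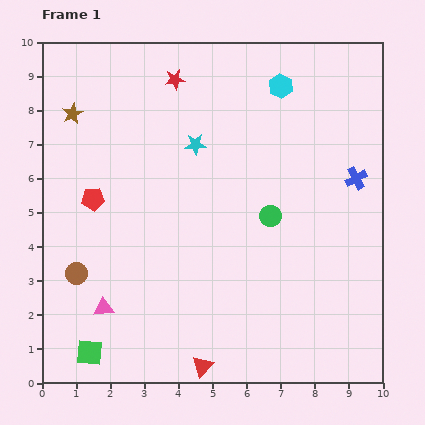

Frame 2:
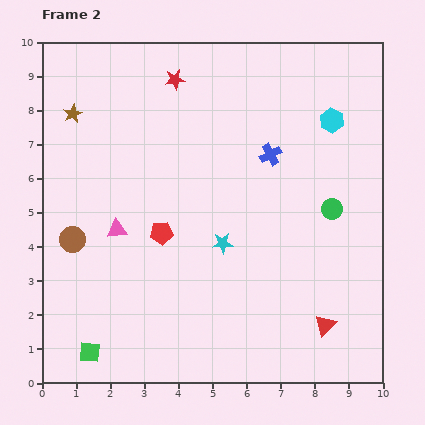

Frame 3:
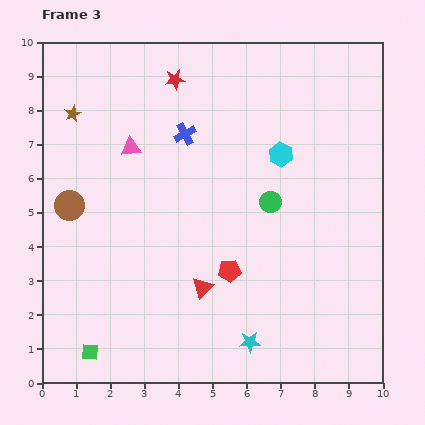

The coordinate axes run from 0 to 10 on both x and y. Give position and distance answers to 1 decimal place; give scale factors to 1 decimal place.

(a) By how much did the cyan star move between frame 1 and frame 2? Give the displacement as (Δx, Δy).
(0.8, -2.9)

The cyan star was at (4.5, 7.0) in frame 1 and (5.3, 4.1) in frame 2.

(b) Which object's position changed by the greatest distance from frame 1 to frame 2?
the red triangle

(moved 3.8; next 3.0)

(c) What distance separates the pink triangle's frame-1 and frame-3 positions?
4.8

The pink triangle moved from (1.8, 2.2) to (2.6, 6.9), a distance of √(0.8² + 4.7²) ≈ 4.8.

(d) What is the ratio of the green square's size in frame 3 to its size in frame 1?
0.6×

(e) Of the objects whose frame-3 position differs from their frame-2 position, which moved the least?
the brown circle

(moved 1.0)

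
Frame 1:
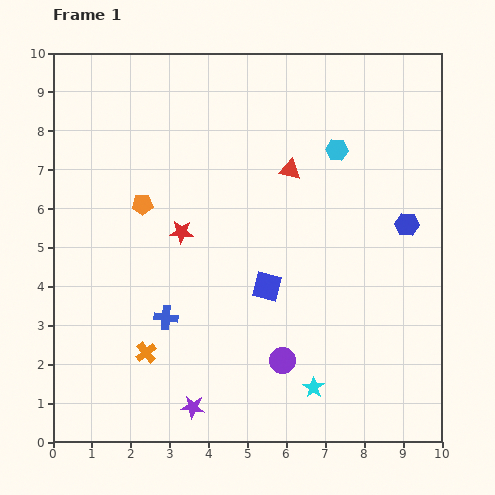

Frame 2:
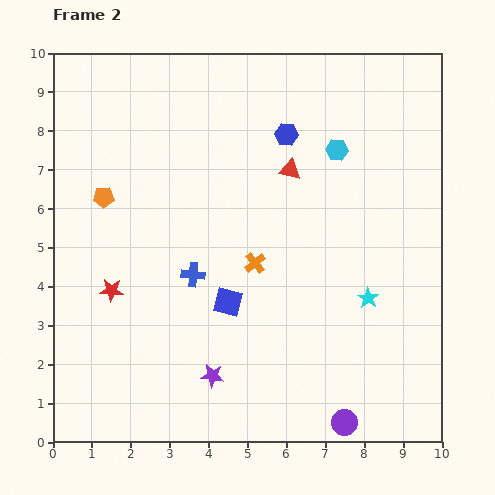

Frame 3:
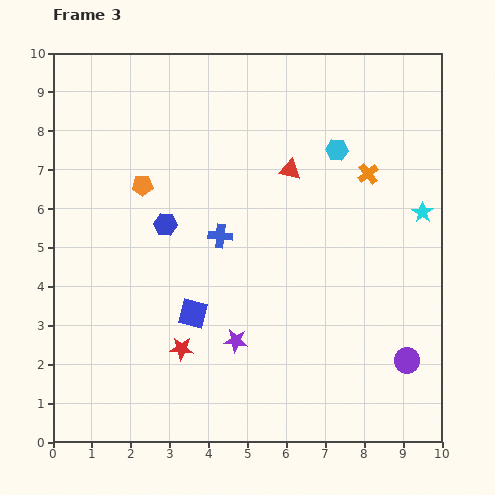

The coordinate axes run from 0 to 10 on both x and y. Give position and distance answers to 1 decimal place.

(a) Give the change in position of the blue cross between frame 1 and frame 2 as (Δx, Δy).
(0.7, 1.1)

The blue cross was at (2.9, 3.2) in frame 1 and (3.6, 4.3) in frame 2.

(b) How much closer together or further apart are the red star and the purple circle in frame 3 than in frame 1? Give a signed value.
+1.6

Distance in frame 1: 4.2. Distance in frame 3: 5.8.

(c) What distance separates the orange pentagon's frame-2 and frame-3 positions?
1.0

The orange pentagon moved from (1.3, 6.3) to (2.3, 6.6), a distance of √(1.0² + 0.3²) ≈ 1.0.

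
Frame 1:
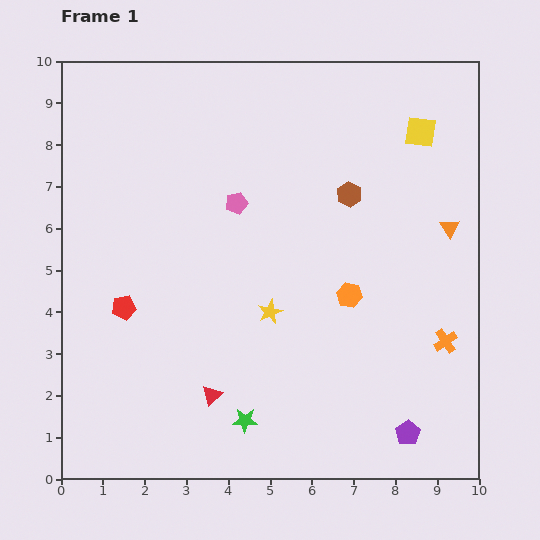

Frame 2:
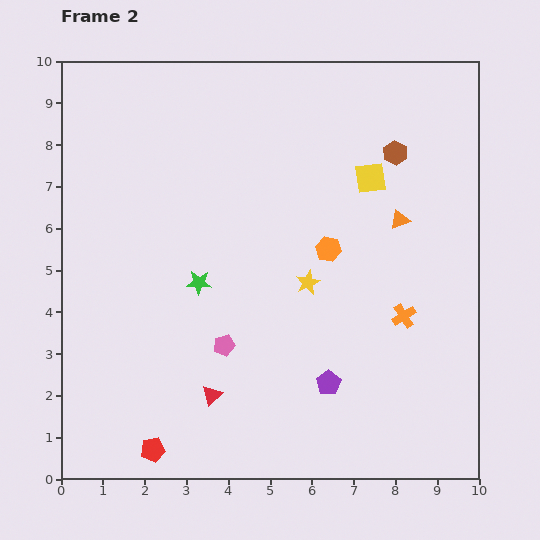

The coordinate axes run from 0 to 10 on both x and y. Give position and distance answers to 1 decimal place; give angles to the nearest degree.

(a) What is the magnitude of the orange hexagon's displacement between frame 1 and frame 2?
1.2

The orange hexagon moved from (6.9, 4.4) to (6.4, 5.5), a distance of √(0.5² + 1.1²) ≈ 1.2.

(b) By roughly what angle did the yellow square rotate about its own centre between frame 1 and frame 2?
16° counter-clockwise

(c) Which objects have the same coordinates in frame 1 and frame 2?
the red triangle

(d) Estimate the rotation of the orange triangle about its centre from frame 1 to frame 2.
42° clockwise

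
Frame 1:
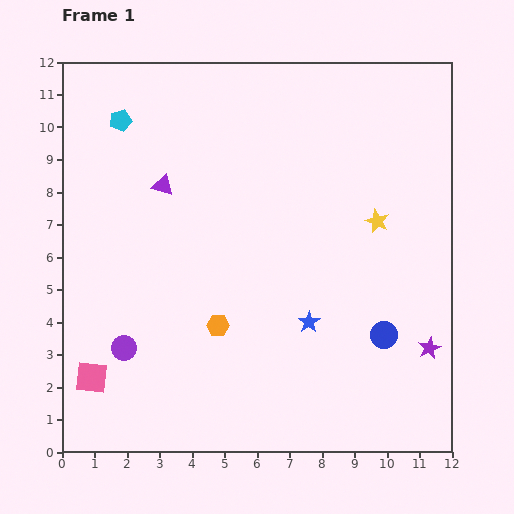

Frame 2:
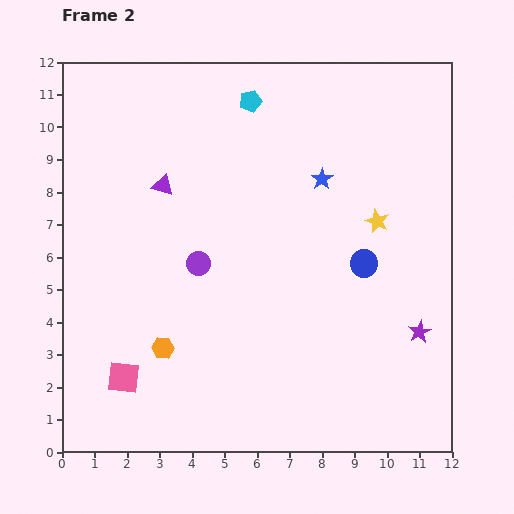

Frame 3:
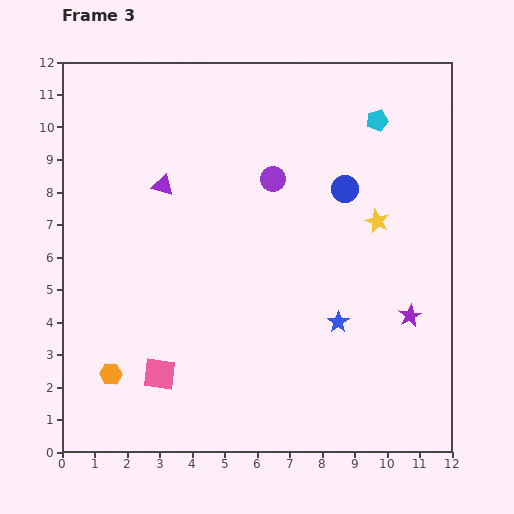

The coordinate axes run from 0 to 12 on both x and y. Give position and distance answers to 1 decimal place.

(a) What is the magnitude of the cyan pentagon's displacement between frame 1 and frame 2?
4.0

The cyan pentagon moved from (1.8, 10.2) to (5.8, 10.8), a distance of √(4.0² + 0.6²) ≈ 4.0.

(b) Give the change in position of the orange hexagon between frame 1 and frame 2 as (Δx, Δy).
(-1.7, -0.7)

The orange hexagon was at (4.8, 3.9) in frame 1 and (3.1, 3.2) in frame 2.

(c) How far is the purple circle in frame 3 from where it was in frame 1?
6.9

The purple circle moved from (1.9, 3.2) to (6.5, 8.4), a distance of √(4.6² + 5.2²) ≈ 6.9.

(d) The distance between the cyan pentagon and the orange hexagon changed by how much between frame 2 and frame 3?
+3.2

Distance in frame 2: 8.1. Distance in frame 3: 11.3.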